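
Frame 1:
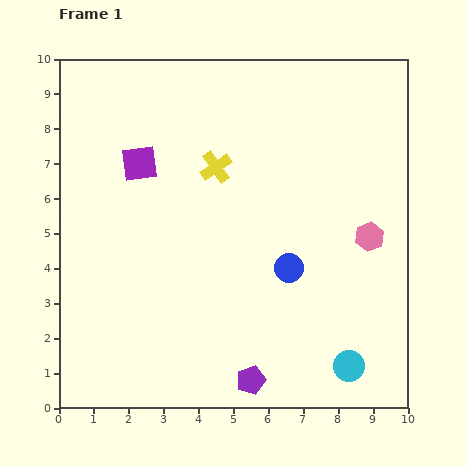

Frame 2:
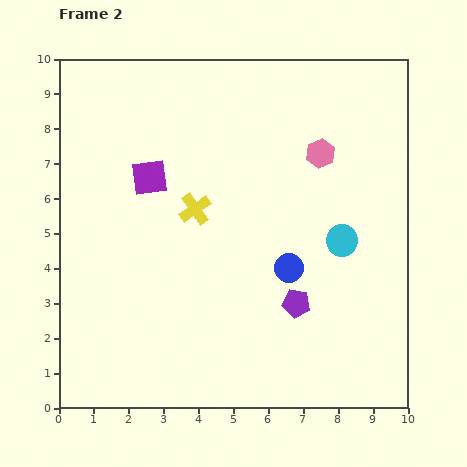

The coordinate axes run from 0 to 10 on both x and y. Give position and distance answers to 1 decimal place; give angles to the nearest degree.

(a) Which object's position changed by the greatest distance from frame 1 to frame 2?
the cyan circle

(moved 3.6; next 2.8)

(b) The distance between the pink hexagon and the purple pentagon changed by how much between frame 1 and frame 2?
-0.9

Distance in frame 1: 5.3. Distance in frame 2: 4.4.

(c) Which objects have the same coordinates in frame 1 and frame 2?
the blue circle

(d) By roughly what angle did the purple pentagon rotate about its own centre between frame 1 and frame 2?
27° clockwise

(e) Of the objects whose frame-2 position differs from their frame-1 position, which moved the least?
the purple square

(moved 0.5)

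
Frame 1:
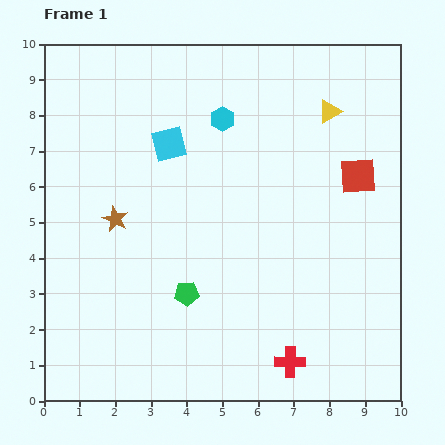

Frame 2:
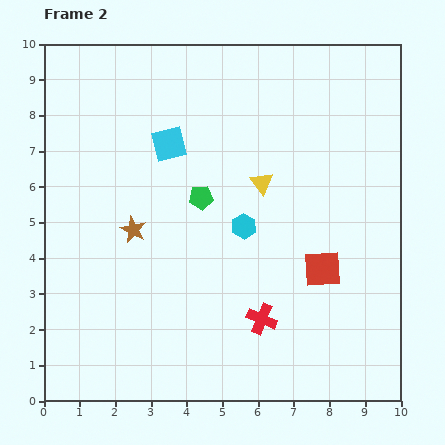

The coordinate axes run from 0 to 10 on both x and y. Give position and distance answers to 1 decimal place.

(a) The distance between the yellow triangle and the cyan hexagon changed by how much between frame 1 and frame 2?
-1.7

Distance in frame 1: 3.0. Distance in frame 2: 1.3.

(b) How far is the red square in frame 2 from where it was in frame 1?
2.8

The red square moved from (8.8, 6.3) to (7.8, 3.7), a distance of √(1.0² + 2.6²) ≈ 2.8.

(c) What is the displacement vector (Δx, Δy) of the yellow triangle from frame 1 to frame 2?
(-1.9, -2.0)

The yellow triangle was at (8.0, 8.1) in frame 1 and (6.1, 6.1) in frame 2.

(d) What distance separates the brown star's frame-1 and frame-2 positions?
0.6

The brown star moved from (2.0, 5.1) to (2.5, 4.8), a distance of √(0.5² + 0.3²) ≈ 0.6.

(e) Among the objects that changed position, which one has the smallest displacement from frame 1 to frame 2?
the brown star

(moved 0.6)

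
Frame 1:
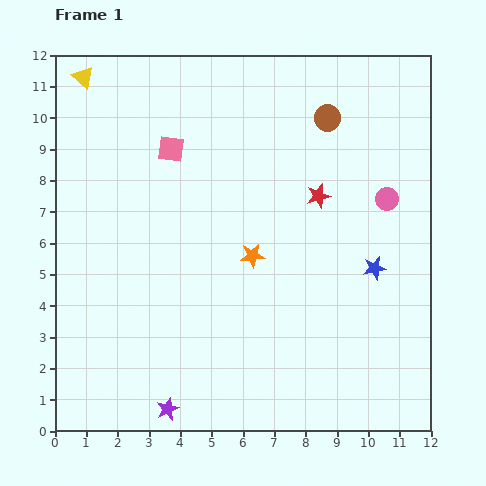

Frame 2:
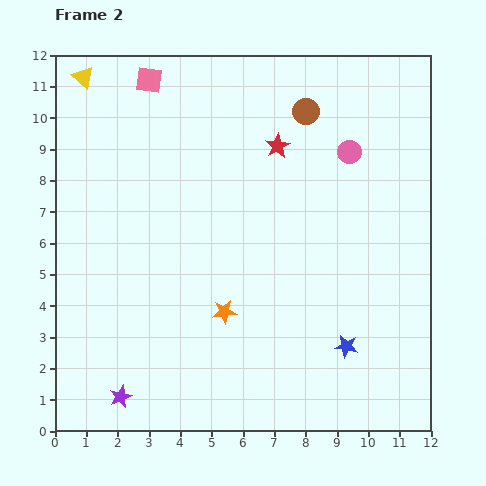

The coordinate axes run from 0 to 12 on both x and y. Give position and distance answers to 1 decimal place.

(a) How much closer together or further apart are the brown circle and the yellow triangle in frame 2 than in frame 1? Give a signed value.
-0.7

Distance in frame 1: 7.9. Distance in frame 2: 7.2.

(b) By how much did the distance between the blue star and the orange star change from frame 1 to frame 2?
+0.2

Distance in frame 1: 3.9. Distance in frame 2: 4.1.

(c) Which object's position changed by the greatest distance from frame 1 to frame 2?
the blue star

(moved 2.7; next 2.3)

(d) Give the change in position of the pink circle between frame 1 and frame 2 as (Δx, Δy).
(-1.2, 1.5)

The pink circle was at (10.6, 7.4) in frame 1 and (9.4, 8.9) in frame 2.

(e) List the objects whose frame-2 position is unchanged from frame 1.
the yellow triangle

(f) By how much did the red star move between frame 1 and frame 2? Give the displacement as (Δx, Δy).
(-1.3, 1.6)

The red star was at (8.4, 7.5) in frame 1 and (7.1, 9.1) in frame 2.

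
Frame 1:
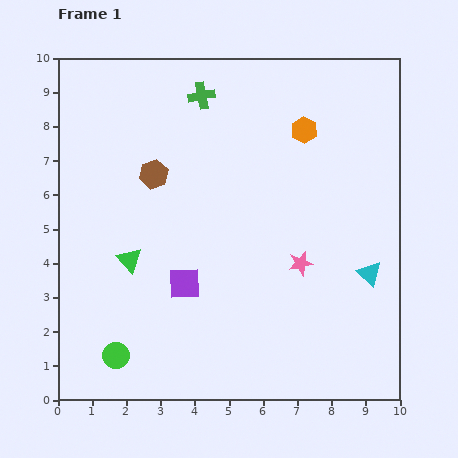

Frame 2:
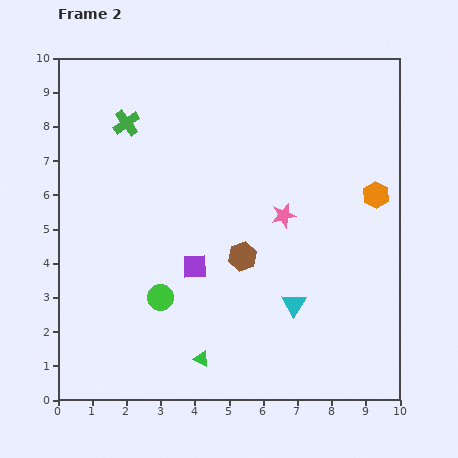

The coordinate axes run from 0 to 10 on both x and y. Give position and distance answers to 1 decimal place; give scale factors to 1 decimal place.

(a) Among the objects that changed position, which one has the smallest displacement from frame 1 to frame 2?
the purple square

(moved 0.6)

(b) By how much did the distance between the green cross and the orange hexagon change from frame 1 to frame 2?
+4.4

Distance in frame 1: 3.2. Distance in frame 2: 7.6.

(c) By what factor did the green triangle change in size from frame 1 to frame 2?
0.6×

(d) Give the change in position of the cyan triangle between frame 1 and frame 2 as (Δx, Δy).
(-2.2, -0.9)

The cyan triangle was at (9.1, 3.7) in frame 1 and (6.9, 2.8) in frame 2.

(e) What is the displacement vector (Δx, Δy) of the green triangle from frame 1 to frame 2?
(2.1, -2.9)

The green triangle was at (2.1, 4.1) in frame 1 and (4.2, 1.2) in frame 2.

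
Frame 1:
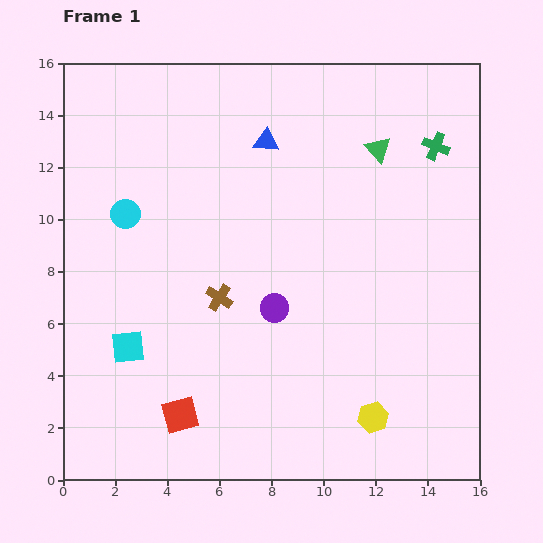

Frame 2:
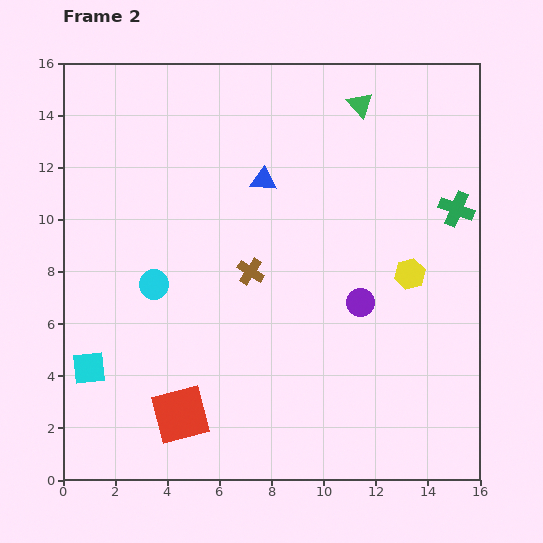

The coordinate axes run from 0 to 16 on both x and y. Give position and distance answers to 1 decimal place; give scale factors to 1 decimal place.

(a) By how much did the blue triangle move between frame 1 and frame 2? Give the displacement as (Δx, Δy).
(-0.1, -1.5)

The blue triangle was at (7.8, 13.0) in frame 1 and (7.7, 11.5) in frame 2.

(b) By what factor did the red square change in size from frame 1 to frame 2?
1.6×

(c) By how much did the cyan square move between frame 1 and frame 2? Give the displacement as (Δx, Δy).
(-1.5, -0.8)

The cyan square was at (2.5, 5.1) in frame 1 and (1.0, 4.3) in frame 2.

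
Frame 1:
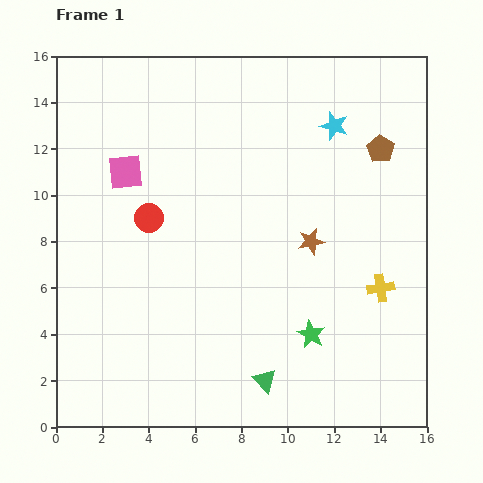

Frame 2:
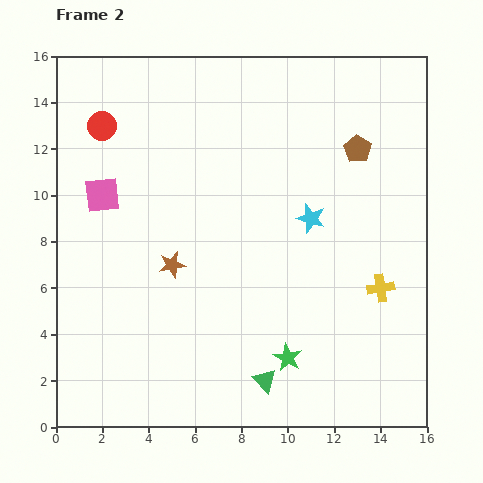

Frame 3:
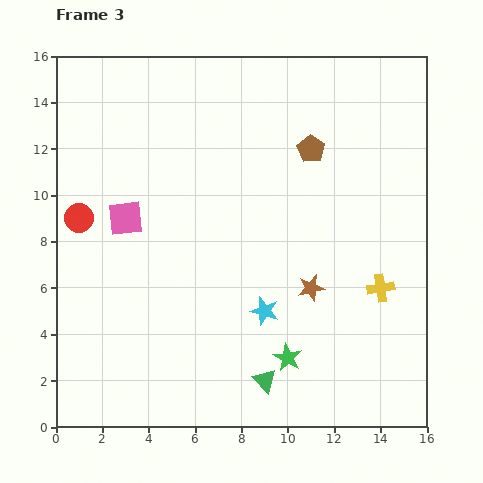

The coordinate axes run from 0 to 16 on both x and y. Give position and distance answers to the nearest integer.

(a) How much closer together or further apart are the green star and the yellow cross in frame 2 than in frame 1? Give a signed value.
+1

Distance in frame 1: 4. Distance in frame 2: 5.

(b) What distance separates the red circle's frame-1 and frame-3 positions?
3

The red circle moved from (4, 9) to (1, 9), a distance of √(3² + 0²) ≈ 3.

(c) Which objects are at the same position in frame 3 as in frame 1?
the yellow cross, the green triangle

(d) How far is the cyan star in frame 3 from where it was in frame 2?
4

The cyan star moved from (11, 9) to (9, 5), a distance of √(2² + 4²) ≈ 4.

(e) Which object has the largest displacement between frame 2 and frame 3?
the brown star

(moved 6; next 4)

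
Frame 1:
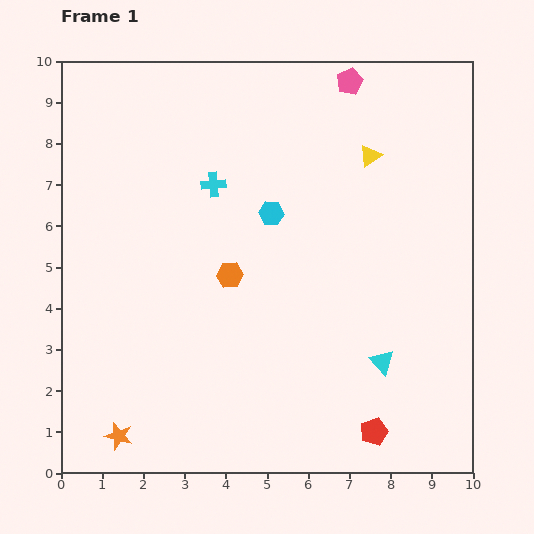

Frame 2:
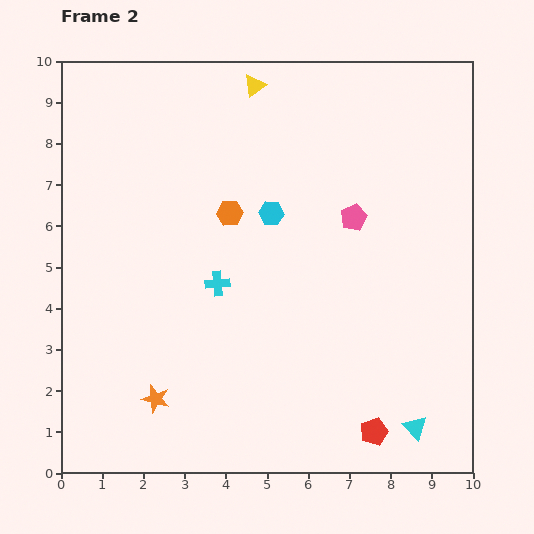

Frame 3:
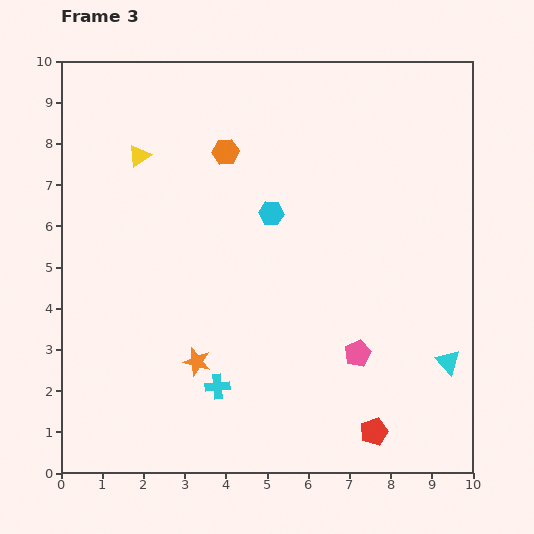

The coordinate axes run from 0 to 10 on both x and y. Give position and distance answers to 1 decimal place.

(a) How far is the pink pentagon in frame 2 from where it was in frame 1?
3.3

The pink pentagon moved from (7.0, 9.5) to (7.1, 6.2), a distance of √(0.1² + 3.3²) ≈ 3.3.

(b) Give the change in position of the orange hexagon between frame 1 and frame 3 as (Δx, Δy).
(-0.1, 3.0)

The orange hexagon was at (4.1, 4.8) in frame 1 and (4.0, 7.8) in frame 3.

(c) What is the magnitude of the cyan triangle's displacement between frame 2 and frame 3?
1.8

The cyan triangle moved from (8.6, 1.1) to (9.4, 2.7), a distance of √(0.8² + 1.6²) ≈ 1.8.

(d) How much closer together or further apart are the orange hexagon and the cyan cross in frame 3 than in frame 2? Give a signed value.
+4.0

Distance in frame 2: 1.7. Distance in frame 3: 5.7.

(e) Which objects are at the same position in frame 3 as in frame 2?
the cyan hexagon, the red pentagon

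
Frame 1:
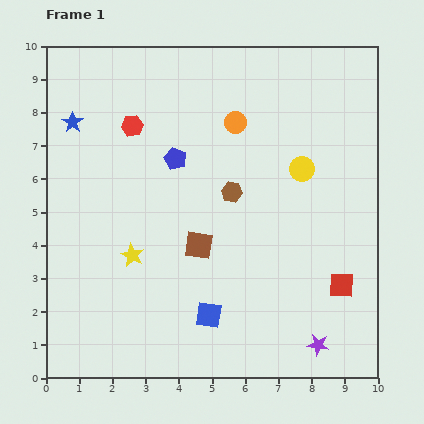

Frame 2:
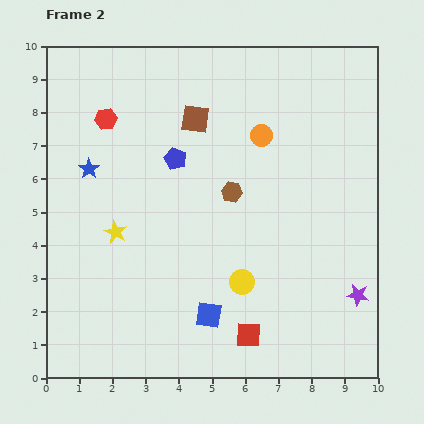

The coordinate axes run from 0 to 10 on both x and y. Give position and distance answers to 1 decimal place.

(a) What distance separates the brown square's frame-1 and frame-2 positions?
3.8

The brown square moved from (4.6, 4.0) to (4.5, 7.8), a distance of √(0.1² + 3.8²) ≈ 3.8.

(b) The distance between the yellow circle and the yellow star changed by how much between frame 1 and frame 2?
-1.6

Distance in frame 1: 5.7. Distance in frame 2: 4.1.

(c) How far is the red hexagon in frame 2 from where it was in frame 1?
0.8

The red hexagon moved from (2.6, 7.6) to (1.8, 7.8), a distance of √(0.8² + 0.2²) ≈ 0.8.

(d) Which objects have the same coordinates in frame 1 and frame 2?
the brown hexagon, the blue pentagon, the blue square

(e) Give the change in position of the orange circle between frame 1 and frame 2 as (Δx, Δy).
(0.8, -0.4)

The orange circle was at (5.7, 7.7) in frame 1 and (6.5, 7.3) in frame 2.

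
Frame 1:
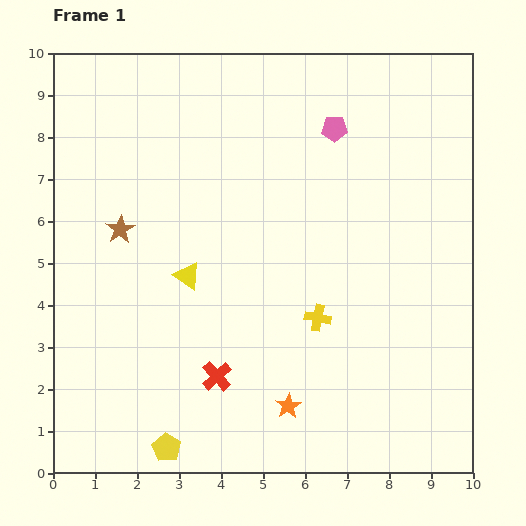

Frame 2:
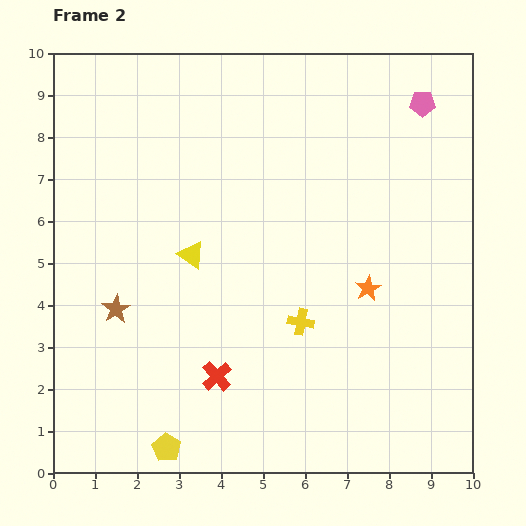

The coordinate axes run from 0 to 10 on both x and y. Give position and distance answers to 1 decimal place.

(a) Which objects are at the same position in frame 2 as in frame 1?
the red cross, the yellow pentagon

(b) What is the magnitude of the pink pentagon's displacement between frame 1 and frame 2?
2.2

The pink pentagon moved from (6.7, 8.2) to (8.8, 8.8), a distance of √(2.1² + 0.6²) ≈ 2.2.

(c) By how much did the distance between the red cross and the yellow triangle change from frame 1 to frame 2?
+0.5

Distance in frame 1: 2.5. Distance in frame 2: 3.0.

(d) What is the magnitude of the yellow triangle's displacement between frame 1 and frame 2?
0.5

The yellow triangle moved from (3.2, 4.7) to (3.3, 5.2), a distance of √(0.1² + 0.5²) ≈ 0.5.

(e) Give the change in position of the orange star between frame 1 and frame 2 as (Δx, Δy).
(1.9, 2.8)

The orange star was at (5.6, 1.6) in frame 1 and (7.5, 4.4) in frame 2.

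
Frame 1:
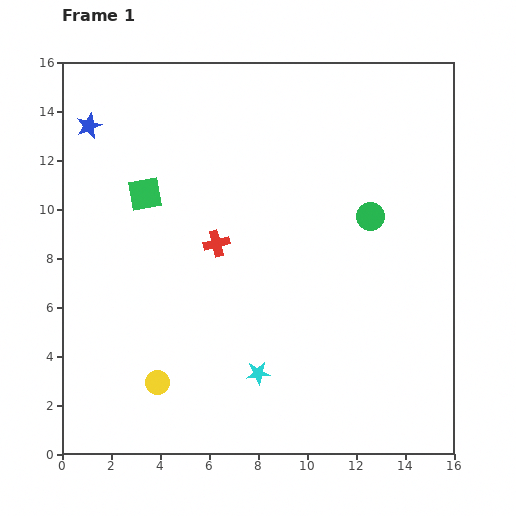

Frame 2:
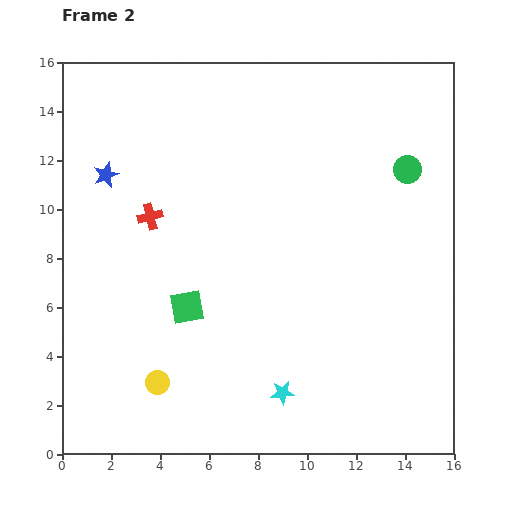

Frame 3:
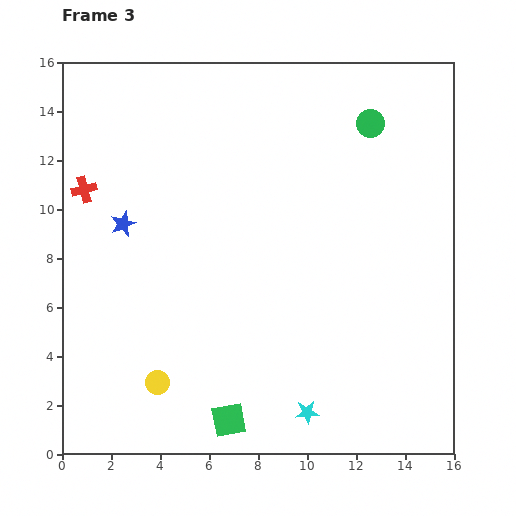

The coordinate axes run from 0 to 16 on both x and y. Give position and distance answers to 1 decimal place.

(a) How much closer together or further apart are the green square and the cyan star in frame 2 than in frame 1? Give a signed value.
-3.4

Distance in frame 1: 8.6. Distance in frame 2: 5.2.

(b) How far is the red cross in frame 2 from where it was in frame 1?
2.9

The red cross moved from (6.3, 8.6) to (3.6, 9.7), a distance of √(2.7² + 1.1²) ≈ 2.9.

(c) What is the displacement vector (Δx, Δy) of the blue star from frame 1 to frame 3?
(1.4, -4.0)

The blue star was at (1.1, 13.4) in frame 1 and (2.5, 9.4) in frame 3.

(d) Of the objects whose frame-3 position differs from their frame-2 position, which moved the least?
the cyan star

(moved 1.3)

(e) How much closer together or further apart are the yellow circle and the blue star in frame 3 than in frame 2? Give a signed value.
-2.2

Distance in frame 2: 8.8. Distance in frame 3: 6.6.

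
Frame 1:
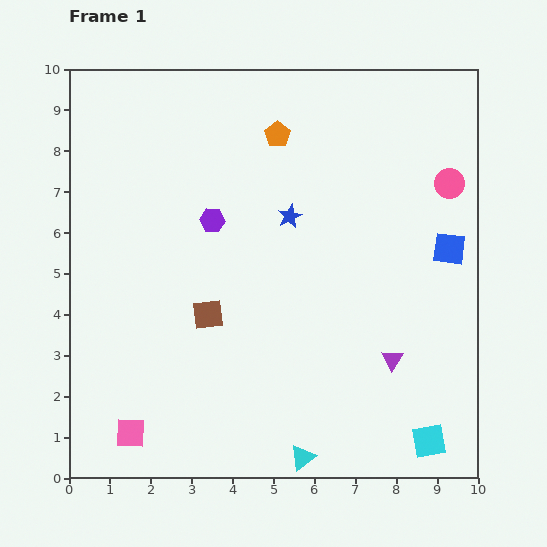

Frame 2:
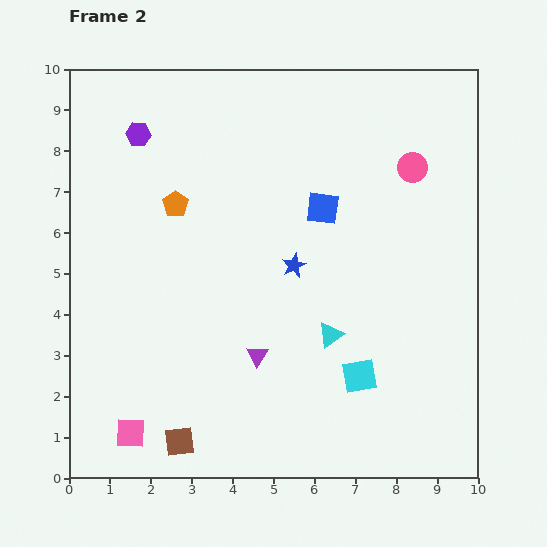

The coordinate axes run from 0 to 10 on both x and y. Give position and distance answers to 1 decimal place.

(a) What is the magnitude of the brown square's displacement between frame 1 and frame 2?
3.2

The brown square moved from (3.4, 4.0) to (2.7, 0.9), a distance of √(0.7² + 3.1²) ≈ 3.2.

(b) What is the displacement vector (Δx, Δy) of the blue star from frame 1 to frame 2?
(0.1, -1.2)

The blue star was at (5.4, 6.4) in frame 1 and (5.5, 5.2) in frame 2.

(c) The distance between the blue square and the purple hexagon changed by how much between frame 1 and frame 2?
-1.0

Distance in frame 1: 5.8. Distance in frame 2: 4.8.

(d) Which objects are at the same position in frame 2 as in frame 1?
the pink square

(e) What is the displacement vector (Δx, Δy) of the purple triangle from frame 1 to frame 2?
(-3.3, 0.1)

The purple triangle was at (7.9, 2.9) in frame 1 and (4.6, 3.0) in frame 2.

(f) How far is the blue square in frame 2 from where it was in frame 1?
3.3

The blue square moved from (9.3, 5.6) to (6.2, 6.6), a distance of √(3.1² + 1.0²) ≈ 3.3.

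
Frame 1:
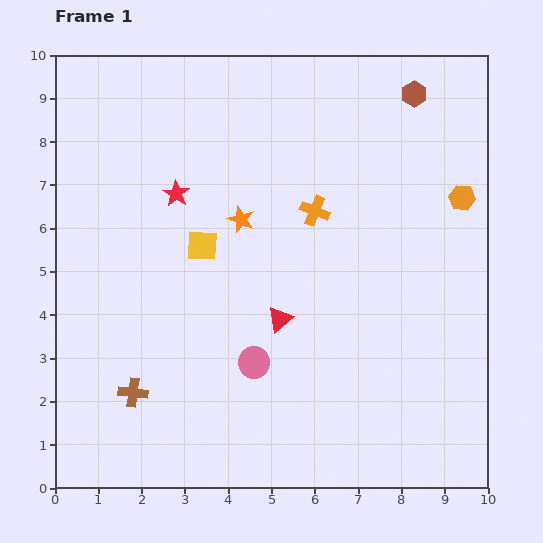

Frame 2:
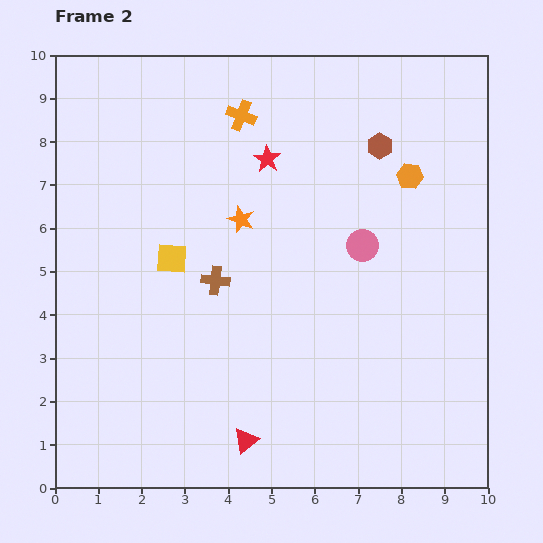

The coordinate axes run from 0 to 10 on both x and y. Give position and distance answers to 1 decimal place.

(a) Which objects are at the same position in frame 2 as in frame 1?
the orange star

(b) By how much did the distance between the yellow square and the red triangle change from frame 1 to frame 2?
+2.0

Distance in frame 1: 2.5. Distance in frame 2: 4.5.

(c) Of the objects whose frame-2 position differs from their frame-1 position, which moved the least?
the yellow square

(moved 0.8)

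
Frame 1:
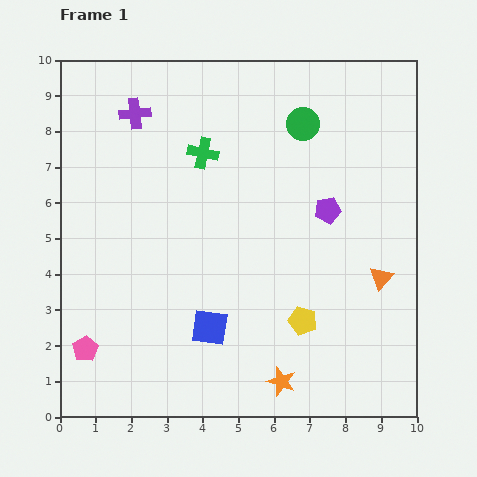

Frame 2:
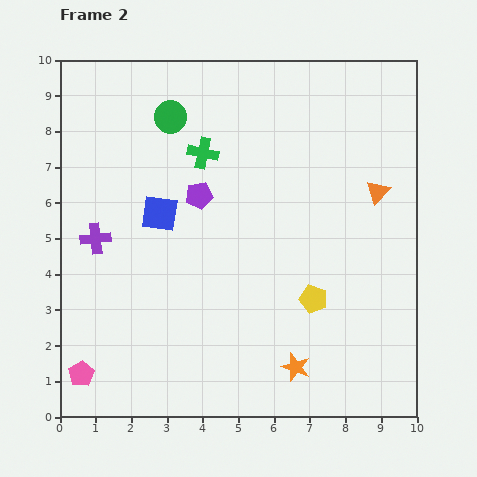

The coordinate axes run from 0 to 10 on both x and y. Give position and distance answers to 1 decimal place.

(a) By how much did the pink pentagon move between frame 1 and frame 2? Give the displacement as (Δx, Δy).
(-0.1, -0.7)

The pink pentagon was at (0.7, 1.9) in frame 1 and (0.6, 1.2) in frame 2.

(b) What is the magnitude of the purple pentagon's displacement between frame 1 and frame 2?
3.6

The purple pentagon moved from (7.5, 5.8) to (3.9, 6.2), a distance of √(3.6² + 0.4²) ≈ 3.6.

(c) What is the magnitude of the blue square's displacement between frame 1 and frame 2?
3.5

The blue square moved from (4.2, 2.5) to (2.8, 5.7), a distance of √(1.4² + 3.2²) ≈ 3.5.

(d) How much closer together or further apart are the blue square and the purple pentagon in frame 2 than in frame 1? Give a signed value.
-3.5

Distance in frame 1: 4.7. Distance in frame 2: 1.2.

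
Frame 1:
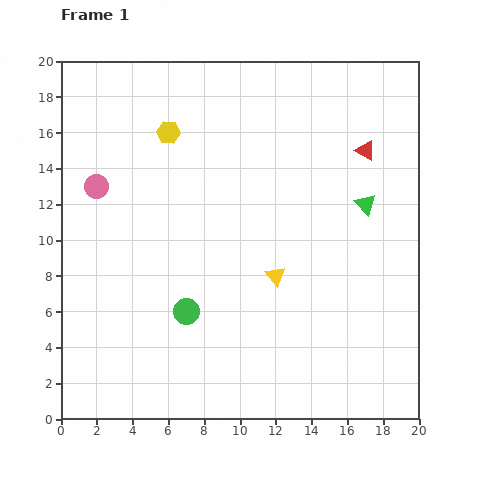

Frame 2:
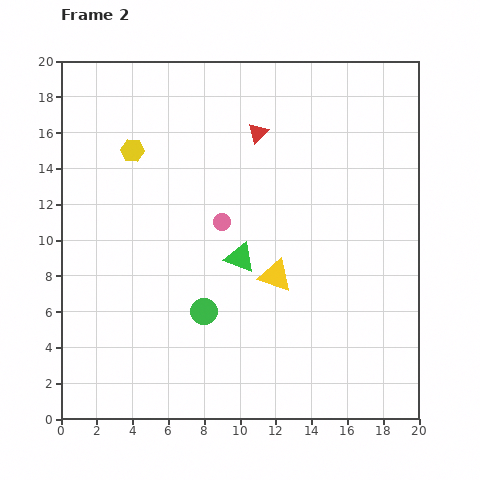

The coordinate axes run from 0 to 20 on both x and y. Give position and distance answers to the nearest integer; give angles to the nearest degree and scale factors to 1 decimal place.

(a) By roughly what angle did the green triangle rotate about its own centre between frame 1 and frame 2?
26° counter-clockwise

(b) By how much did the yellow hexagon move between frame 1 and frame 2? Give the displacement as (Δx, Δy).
(-2, -1)

The yellow hexagon was at (6, 16) in frame 1 and (4, 15) in frame 2.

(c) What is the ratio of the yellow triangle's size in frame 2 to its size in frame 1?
1.7×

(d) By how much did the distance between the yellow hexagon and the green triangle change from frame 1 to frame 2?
-4

Distance in frame 1: 12. Distance in frame 2: 8.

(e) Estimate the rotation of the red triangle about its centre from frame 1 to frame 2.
44° clockwise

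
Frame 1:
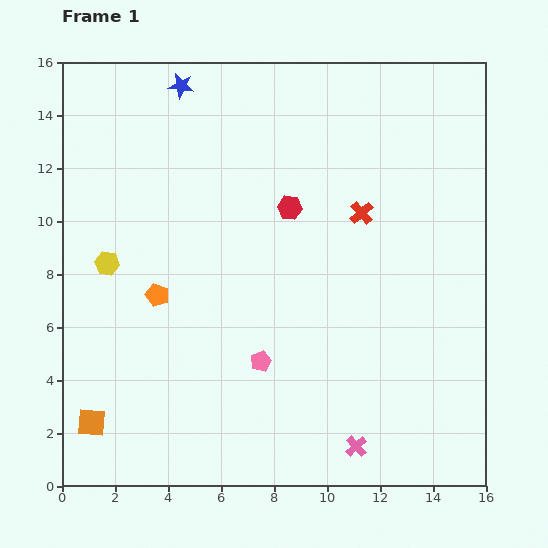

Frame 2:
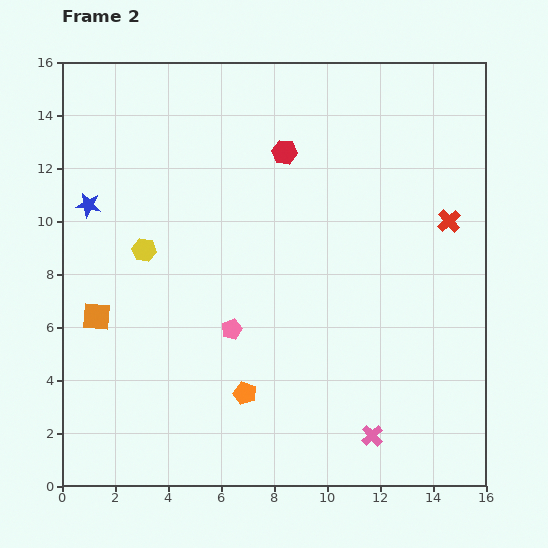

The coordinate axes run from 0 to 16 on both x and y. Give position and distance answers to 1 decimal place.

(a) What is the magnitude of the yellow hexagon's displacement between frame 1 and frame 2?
1.5

The yellow hexagon moved from (1.7, 8.4) to (3.1, 8.9), a distance of √(1.4² + 0.5²) ≈ 1.5.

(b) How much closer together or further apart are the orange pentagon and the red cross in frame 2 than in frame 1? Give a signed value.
+1.8

Distance in frame 1: 8.3. Distance in frame 2: 10.1.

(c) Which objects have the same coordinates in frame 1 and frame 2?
none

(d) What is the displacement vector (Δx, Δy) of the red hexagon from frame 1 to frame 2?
(-0.2, 2.1)

The red hexagon was at (8.6, 10.5) in frame 1 and (8.4, 12.6) in frame 2.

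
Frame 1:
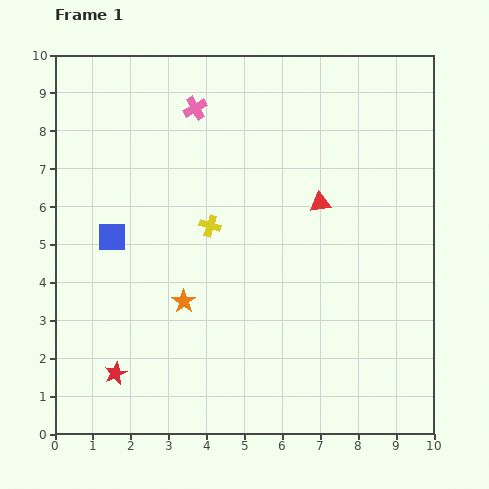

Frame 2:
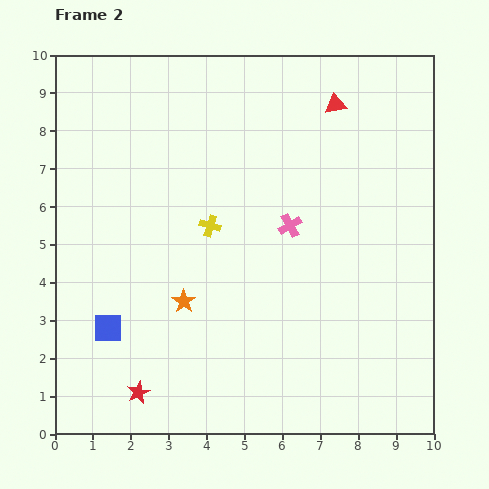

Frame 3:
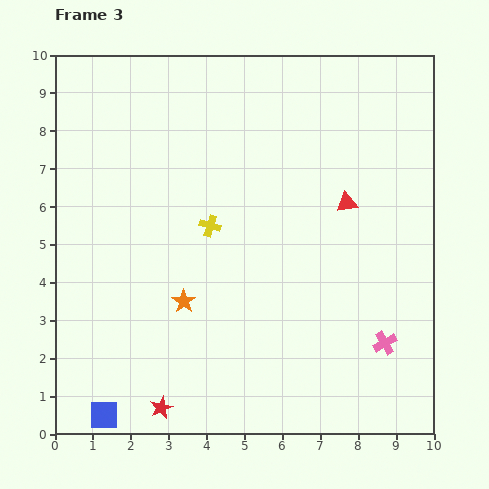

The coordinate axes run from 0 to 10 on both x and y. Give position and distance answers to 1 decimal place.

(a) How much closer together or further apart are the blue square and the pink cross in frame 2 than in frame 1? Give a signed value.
+1.5

Distance in frame 1: 4.0. Distance in frame 2: 5.5.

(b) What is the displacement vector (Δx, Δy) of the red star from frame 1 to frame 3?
(1.2, -0.9)

The red star was at (1.6, 1.6) in frame 1 and (2.8, 0.7) in frame 3.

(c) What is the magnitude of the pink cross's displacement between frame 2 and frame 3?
4.0

The pink cross moved from (6.2, 5.5) to (8.7, 2.4), a distance of √(2.5² + 3.1²) ≈ 4.0.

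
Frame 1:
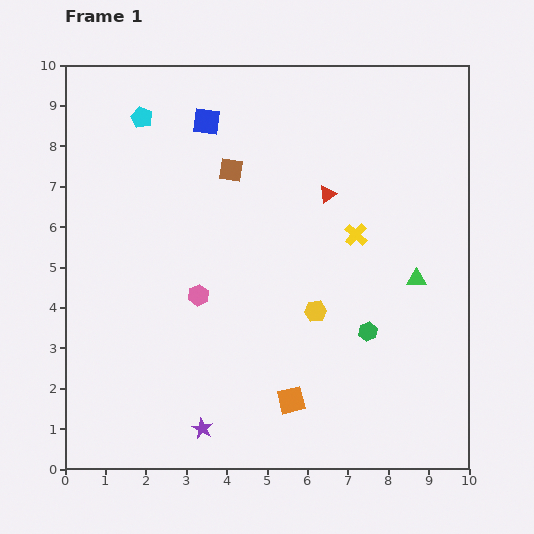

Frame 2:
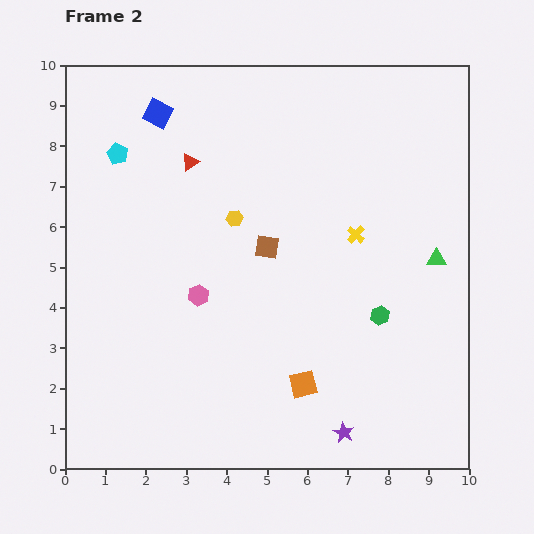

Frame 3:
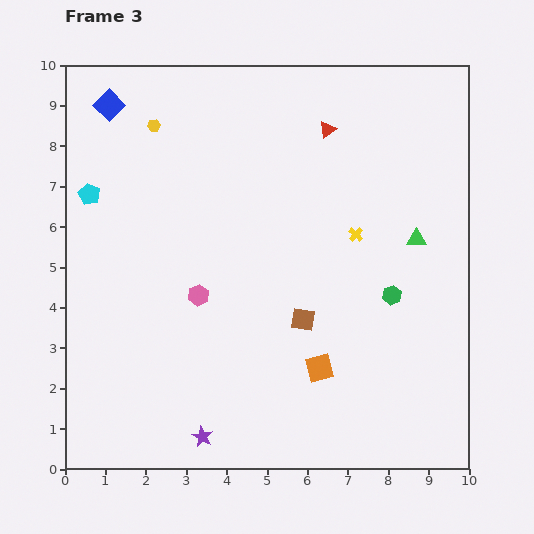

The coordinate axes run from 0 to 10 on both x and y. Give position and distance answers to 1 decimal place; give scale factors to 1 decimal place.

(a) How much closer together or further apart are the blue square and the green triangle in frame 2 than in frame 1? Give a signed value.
+1.3

Distance in frame 1: 6.5. Distance in frame 2: 7.8.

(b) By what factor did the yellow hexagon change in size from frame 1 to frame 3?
0.6×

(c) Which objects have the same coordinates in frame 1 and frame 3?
the yellow cross, the pink hexagon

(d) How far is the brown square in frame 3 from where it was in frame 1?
4.1

The brown square moved from (4.1, 7.4) to (5.9, 3.7), a distance of √(1.8² + 3.7²) ≈ 4.1.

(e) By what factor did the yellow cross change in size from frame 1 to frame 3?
0.6×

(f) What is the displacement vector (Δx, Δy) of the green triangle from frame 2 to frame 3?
(-0.5, 0.5)

The green triangle was at (9.2, 5.2) in frame 2 and (8.7, 5.7) in frame 3.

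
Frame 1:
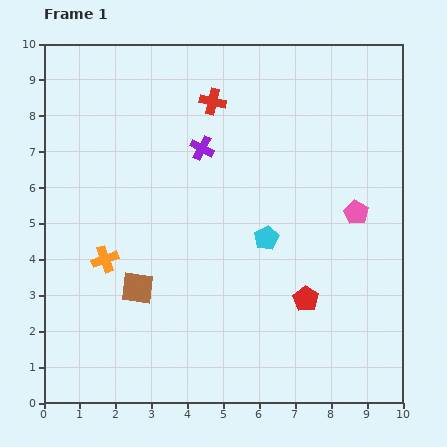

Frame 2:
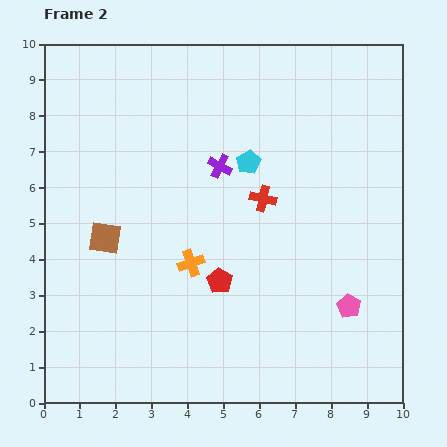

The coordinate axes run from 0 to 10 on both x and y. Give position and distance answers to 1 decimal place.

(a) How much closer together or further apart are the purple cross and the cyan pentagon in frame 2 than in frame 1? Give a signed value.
-2.3

Distance in frame 1: 3.1. Distance in frame 2: 0.8.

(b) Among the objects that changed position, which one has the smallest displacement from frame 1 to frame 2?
the purple cross

(moved 0.7)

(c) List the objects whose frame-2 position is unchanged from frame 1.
none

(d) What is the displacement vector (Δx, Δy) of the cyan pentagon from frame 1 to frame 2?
(-0.5, 2.1)

The cyan pentagon was at (6.2, 4.6) in frame 1 and (5.7, 6.7) in frame 2.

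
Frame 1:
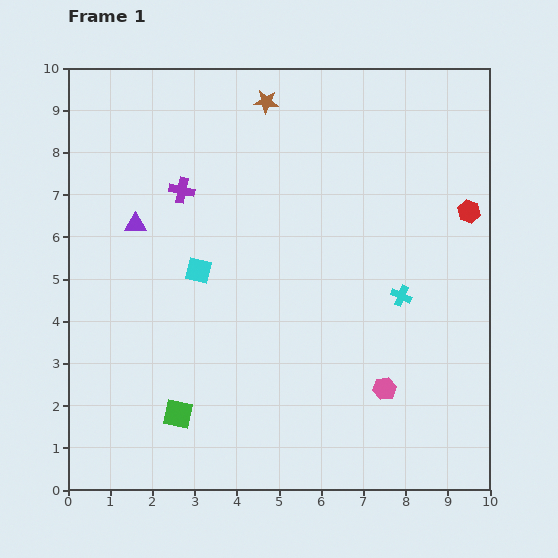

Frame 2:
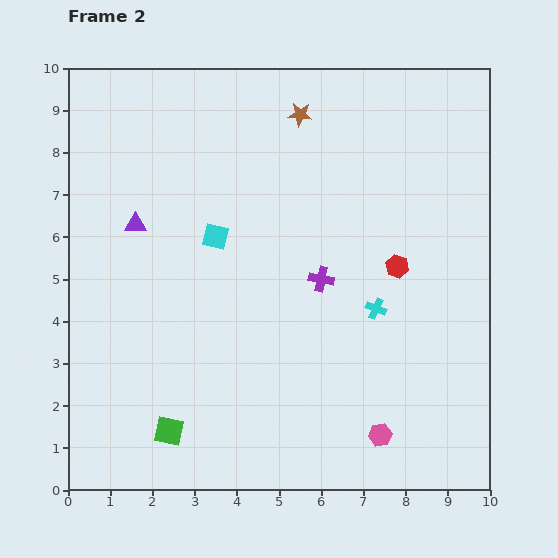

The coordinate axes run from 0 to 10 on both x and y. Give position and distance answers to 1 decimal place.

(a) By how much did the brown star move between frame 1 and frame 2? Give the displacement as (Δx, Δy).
(0.8, -0.3)

The brown star was at (4.7, 9.2) in frame 1 and (5.5, 8.9) in frame 2.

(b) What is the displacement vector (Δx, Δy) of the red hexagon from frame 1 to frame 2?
(-1.7, -1.3)

The red hexagon was at (9.5, 6.6) in frame 1 and (7.8, 5.3) in frame 2.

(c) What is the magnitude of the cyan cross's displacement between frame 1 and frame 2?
0.7

The cyan cross moved from (7.9, 4.6) to (7.3, 4.3), a distance of √(0.6² + 0.3²) ≈ 0.7.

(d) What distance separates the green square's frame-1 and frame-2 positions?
0.4

The green square moved from (2.6, 1.8) to (2.4, 1.4), a distance of √(0.2² + 0.4²) ≈ 0.4.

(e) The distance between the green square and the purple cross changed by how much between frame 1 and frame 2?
-0.2

Distance in frame 1: 5.3. Distance in frame 2: 5.1.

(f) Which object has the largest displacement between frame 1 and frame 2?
the purple cross

(moved 3.9; next 2.1)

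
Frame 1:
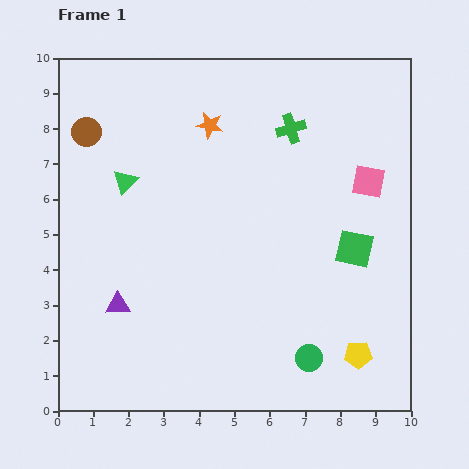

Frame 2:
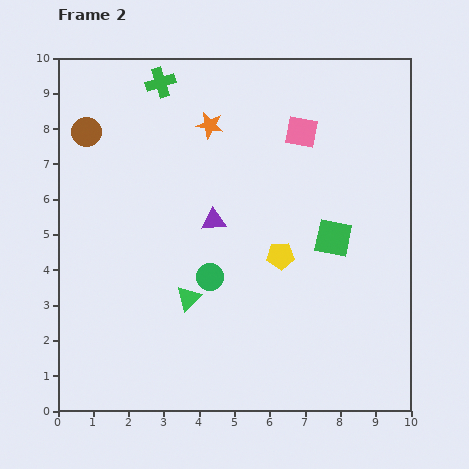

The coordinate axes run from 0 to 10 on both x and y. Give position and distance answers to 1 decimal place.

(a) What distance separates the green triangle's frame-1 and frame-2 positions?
3.8

The green triangle moved from (1.9, 6.5) to (3.7, 3.2), a distance of √(1.8² + 3.3²) ≈ 3.8.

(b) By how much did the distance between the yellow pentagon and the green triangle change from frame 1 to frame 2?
-5.3

Distance in frame 1: 8.2. Distance in frame 2: 2.9.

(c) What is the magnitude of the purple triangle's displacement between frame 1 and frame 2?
3.6

The purple triangle moved from (1.7, 3.0) to (4.4, 5.4), a distance of √(2.7² + 2.4²) ≈ 3.6.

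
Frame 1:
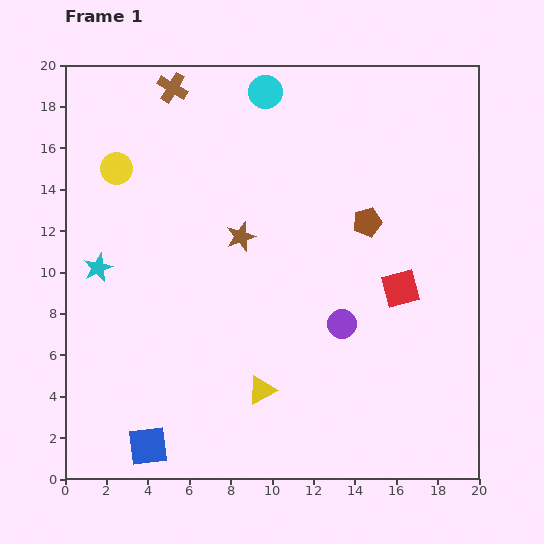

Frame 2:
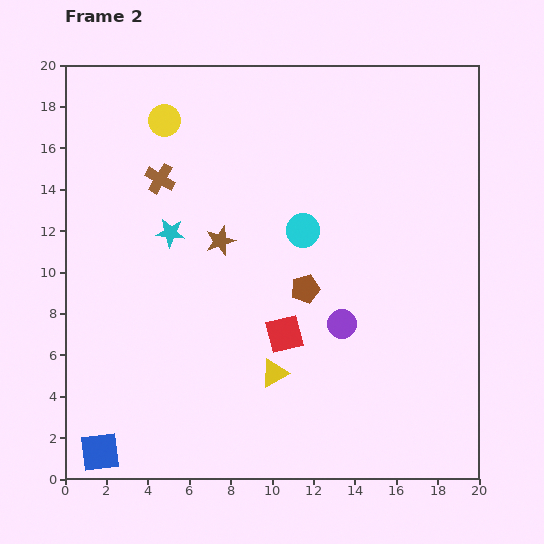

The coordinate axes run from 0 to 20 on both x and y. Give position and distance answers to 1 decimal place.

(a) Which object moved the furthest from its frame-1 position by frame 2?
the cyan circle

(moved 6.9; next 6.0)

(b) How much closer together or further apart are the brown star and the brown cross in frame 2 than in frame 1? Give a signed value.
-3.7

Distance in frame 1: 7.9. Distance in frame 2: 4.2.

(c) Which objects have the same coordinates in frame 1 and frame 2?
the purple circle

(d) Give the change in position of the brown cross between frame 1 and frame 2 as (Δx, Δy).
(-0.6, -4.4)

The brown cross was at (5.2, 18.9) in frame 1 and (4.6, 14.5) in frame 2.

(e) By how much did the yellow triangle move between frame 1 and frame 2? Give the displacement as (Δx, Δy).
(0.6, 0.8)

The yellow triangle was at (9.5, 4.3) in frame 1 and (10.1, 5.1) in frame 2.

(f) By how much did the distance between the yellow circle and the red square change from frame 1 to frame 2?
-3.1

Distance in frame 1: 14.9. Distance in frame 2: 11.8.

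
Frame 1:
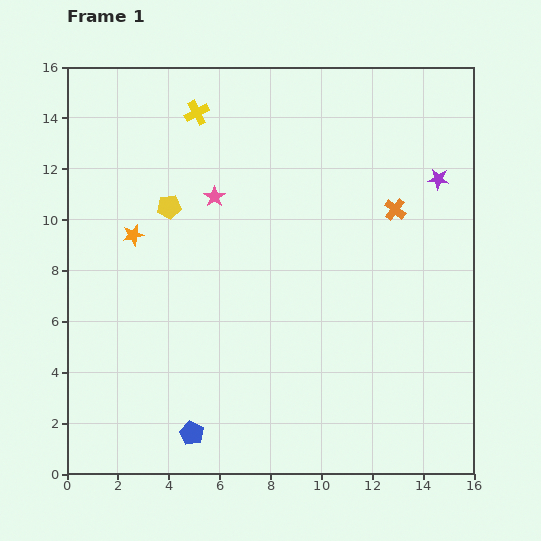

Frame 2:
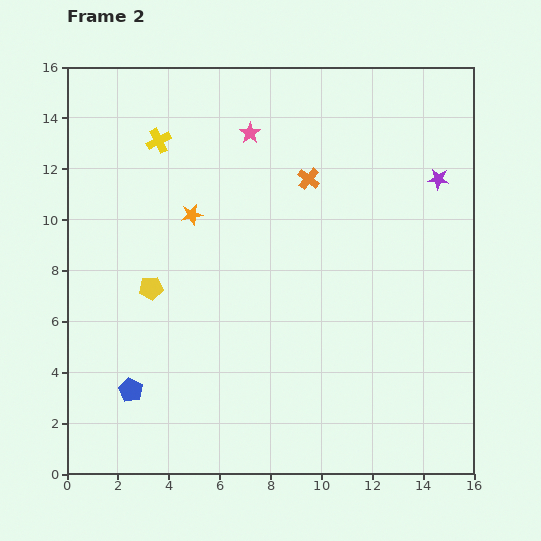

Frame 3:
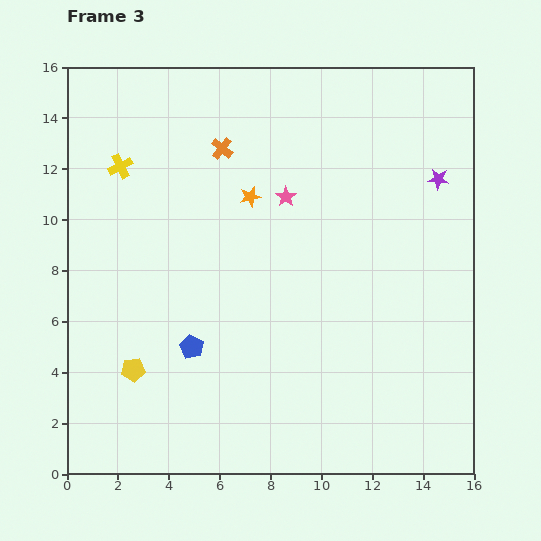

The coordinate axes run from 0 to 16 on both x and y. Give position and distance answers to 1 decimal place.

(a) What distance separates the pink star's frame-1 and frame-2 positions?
2.9

The pink star moved from (5.8, 10.9) to (7.2, 13.4), a distance of √(1.4² + 2.5²) ≈ 2.9.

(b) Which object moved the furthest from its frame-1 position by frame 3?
the orange cross

(moved 7.2; next 6.6)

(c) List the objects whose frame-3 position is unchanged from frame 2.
the purple star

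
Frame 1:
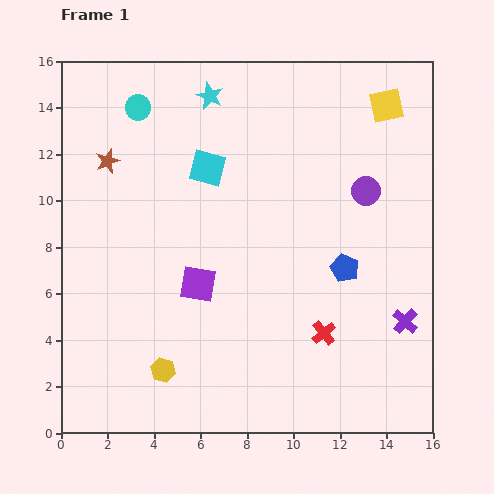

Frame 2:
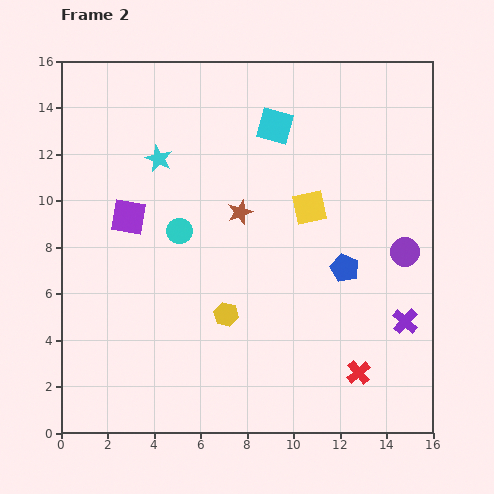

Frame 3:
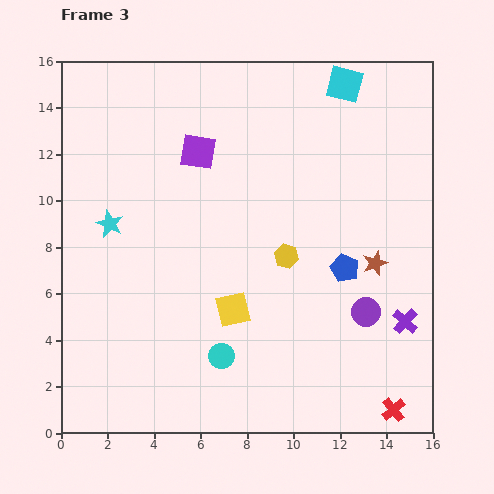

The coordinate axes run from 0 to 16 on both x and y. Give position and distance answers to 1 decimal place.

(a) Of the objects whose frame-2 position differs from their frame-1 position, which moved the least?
the red cross

(moved 2.3)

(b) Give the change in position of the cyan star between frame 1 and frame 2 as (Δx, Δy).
(-2.2, -2.7)

The cyan star was at (6.4, 14.5) in frame 1 and (4.2, 11.8) in frame 2.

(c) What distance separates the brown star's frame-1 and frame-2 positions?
6.1

The brown star moved from (2.0, 11.7) to (7.7, 9.5), a distance of √(5.7² + 2.2²) ≈ 6.1.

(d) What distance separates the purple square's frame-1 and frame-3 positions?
5.7

The purple square moved from (5.9, 6.4) to (5.9, 12.1), a distance of √(0.0² + 5.7²) ≈ 5.7.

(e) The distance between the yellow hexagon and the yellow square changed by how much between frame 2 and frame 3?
-2.5

Distance in frame 2: 5.8. Distance in frame 3: 3.3.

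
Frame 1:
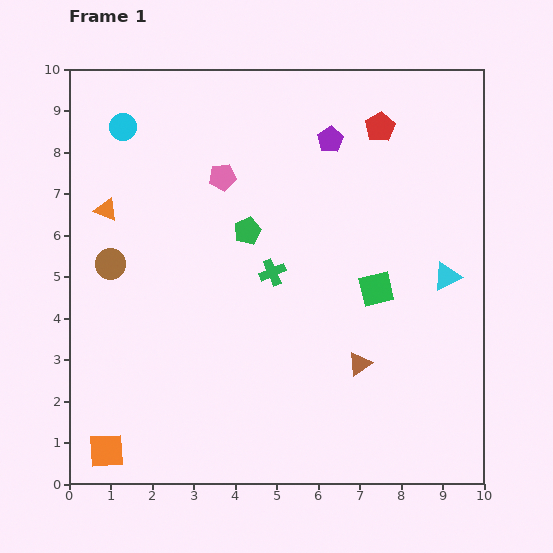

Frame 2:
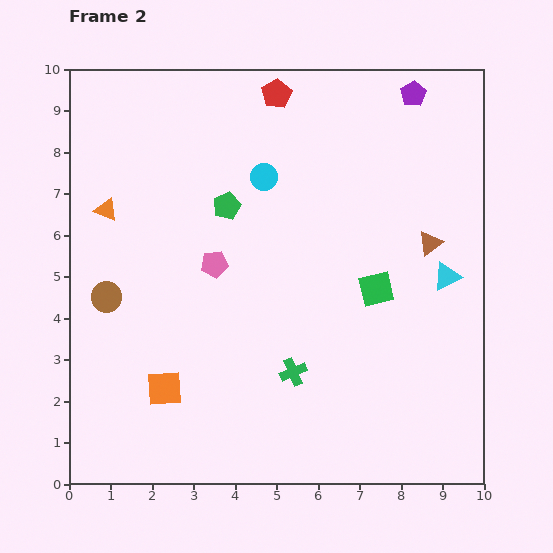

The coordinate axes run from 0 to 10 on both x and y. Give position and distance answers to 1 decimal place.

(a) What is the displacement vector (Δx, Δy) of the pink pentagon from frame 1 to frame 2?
(-0.2, -2.1)

The pink pentagon was at (3.7, 7.4) in frame 1 and (3.5, 5.3) in frame 2.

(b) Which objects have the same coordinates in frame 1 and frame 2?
the green square, the cyan triangle, the orange triangle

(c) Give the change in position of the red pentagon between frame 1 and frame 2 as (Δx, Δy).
(-2.5, 0.8)

The red pentagon was at (7.5, 8.6) in frame 1 and (5.0, 9.4) in frame 2.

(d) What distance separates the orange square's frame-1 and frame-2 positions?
2.1

The orange square moved from (0.9, 0.8) to (2.3, 2.3), a distance of √(1.4² + 1.5²) ≈ 2.1.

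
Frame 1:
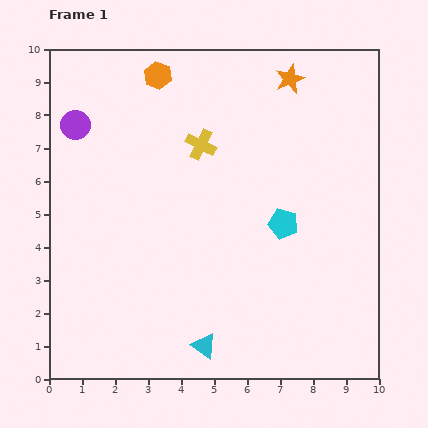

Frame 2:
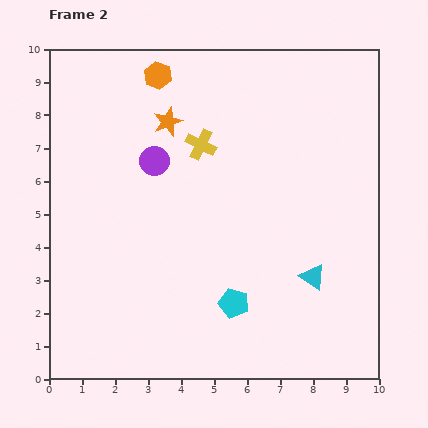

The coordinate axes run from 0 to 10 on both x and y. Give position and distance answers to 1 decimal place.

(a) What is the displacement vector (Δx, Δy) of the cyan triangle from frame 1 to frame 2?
(3.3, 2.1)

The cyan triangle was at (4.7, 1.0) in frame 1 and (8.0, 3.1) in frame 2.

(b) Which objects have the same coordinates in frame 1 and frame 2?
the yellow cross, the orange hexagon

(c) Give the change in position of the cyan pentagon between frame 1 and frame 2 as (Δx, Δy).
(-1.5, -2.4)

The cyan pentagon was at (7.1, 4.7) in frame 1 and (5.6, 2.3) in frame 2.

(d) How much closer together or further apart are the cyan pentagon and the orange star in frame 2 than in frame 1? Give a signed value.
+1.5

Distance in frame 1: 4.4. Distance in frame 2: 5.9.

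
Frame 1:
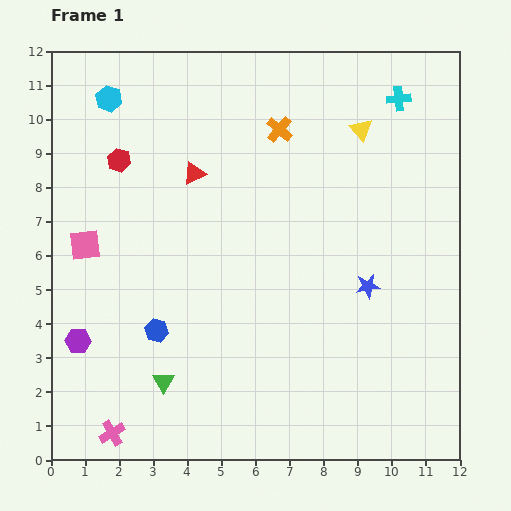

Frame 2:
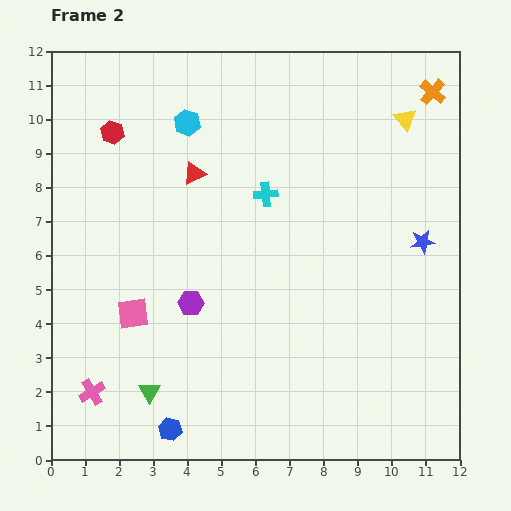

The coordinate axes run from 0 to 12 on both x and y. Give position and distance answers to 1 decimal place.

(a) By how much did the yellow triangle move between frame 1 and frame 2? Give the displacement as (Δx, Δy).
(1.3, 0.3)

The yellow triangle was at (9.1, 9.7) in frame 1 and (10.4, 10.0) in frame 2.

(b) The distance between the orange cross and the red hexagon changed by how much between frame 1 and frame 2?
+4.7

Distance in frame 1: 4.8. Distance in frame 2: 9.5.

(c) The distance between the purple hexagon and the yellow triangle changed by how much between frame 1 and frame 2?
-2.1

Distance in frame 1: 10.4. Distance in frame 2: 8.3.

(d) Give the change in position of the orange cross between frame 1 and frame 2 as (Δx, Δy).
(4.5, 1.1)

The orange cross was at (6.7, 9.7) in frame 1 and (11.2, 10.8) in frame 2.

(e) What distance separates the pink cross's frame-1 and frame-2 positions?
1.3

The pink cross moved from (1.8, 0.8) to (1.2, 2.0), a distance of √(0.6² + 1.2²) ≈ 1.3.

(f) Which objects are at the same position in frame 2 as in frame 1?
the red triangle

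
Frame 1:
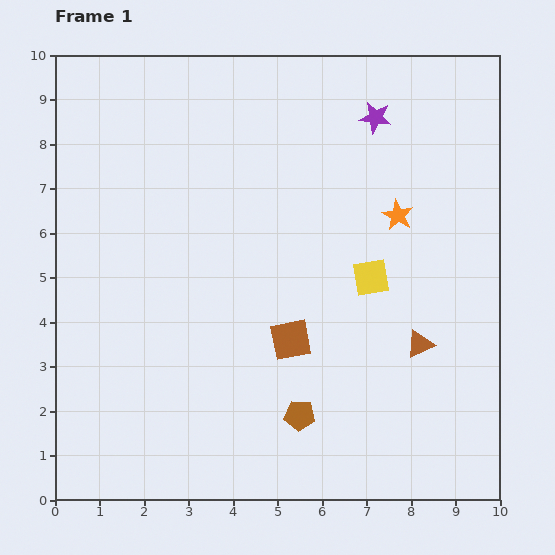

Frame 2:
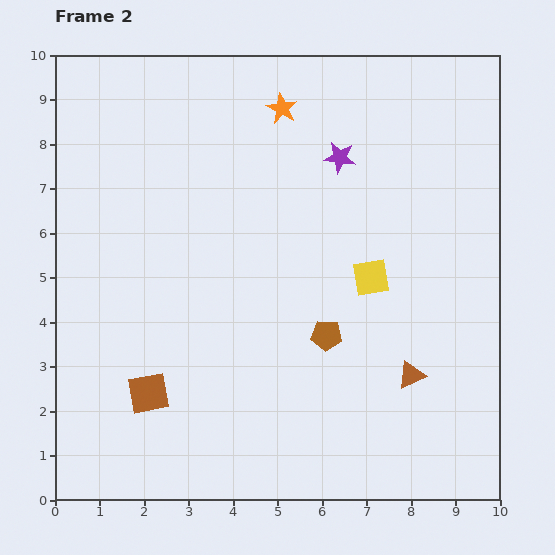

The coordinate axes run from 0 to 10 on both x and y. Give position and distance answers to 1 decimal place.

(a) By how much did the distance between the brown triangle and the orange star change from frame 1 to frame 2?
+3.8

Distance in frame 1: 2.9. Distance in frame 2: 6.7.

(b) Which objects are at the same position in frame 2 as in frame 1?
the yellow square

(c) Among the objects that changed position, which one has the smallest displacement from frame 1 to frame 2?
the brown triangle

(moved 0.7)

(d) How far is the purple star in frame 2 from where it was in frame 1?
1.2

The purple star moved from (7.2, 8.6) to (6.4, 7.7), a distance of √(0.8² + 0.9²) ≈ 1.2.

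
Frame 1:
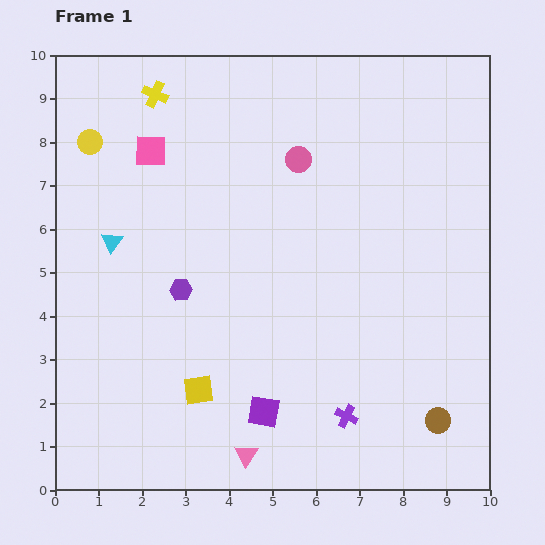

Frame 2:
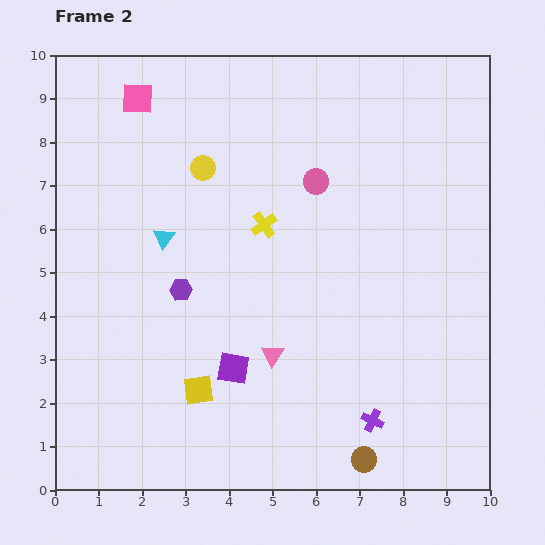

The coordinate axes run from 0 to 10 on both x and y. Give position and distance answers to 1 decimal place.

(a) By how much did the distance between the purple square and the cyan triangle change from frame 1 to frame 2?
-1.8

Distance in frame 1: 5.2. Distance in frame 2: 3.4.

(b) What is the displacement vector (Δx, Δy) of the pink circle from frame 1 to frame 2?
(0.4, -0.5)

The pink circle was at (5.6, 7.6) in frame 1 and (6.0, 7.1) in frame 2.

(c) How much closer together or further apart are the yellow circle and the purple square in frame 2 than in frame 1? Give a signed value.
-2.7

Distance in frame 1: 7.4. Distance in frame 2: 4.7.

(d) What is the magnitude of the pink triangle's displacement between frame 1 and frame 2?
2.4

The pink triangle moved from (4.4, 0.8) to (5.0, 3.1), a distance of √(0.6² + 2.3²) ≈ 2.4.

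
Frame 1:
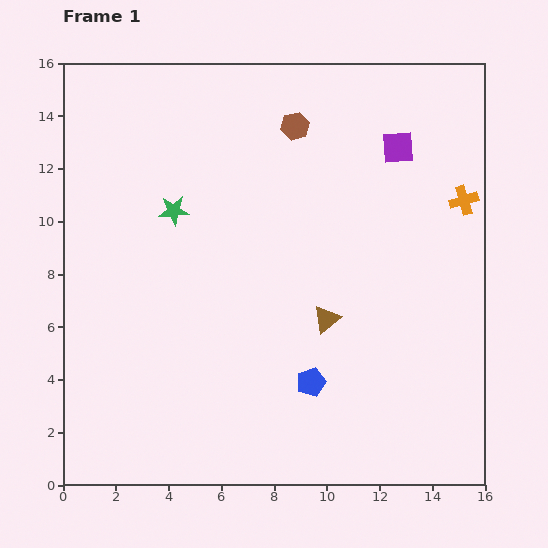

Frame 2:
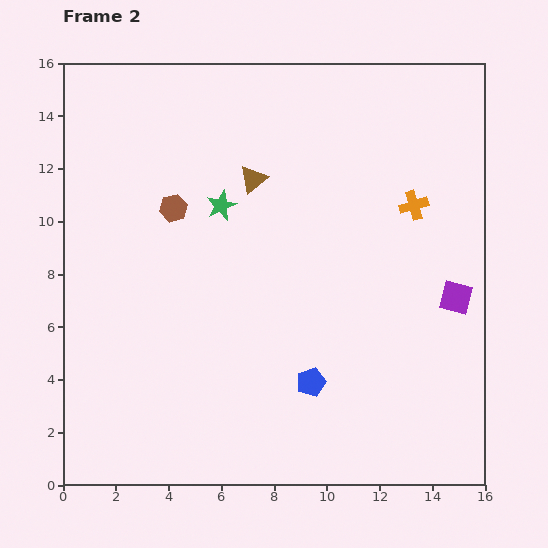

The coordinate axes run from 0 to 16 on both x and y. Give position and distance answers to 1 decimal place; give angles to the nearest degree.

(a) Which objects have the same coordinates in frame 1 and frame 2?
the blue pentagon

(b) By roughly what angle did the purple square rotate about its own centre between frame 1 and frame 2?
20° clockwise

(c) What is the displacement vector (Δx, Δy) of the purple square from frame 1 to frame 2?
(2.2, -5.7)

The purple square was at (12.7, 12.8) in frame 1 and (14.9, 7.1) in frame 2.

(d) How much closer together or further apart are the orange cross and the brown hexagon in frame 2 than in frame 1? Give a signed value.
+2.1

Distance in frame 1: 7.0. Distance in frame 2: 9.1.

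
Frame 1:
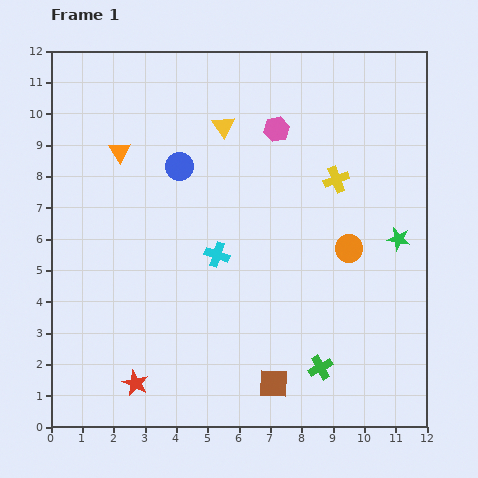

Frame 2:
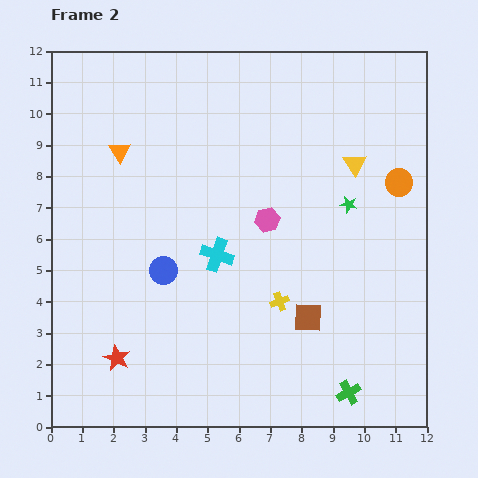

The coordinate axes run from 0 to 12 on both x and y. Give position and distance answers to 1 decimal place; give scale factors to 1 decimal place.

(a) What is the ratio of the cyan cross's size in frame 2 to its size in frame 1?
1.4×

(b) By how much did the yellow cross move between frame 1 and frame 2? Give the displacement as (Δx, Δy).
(-1.8, -3.9)

The yellow cross was at (9.1, 7.9) in frame 1 and (7.3, 4.0) in frame 2.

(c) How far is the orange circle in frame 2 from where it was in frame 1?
2.6

The orange circle moved from (9.5, 5.7) to (11.1, 7.8), a distance of √(1.6² + 2.1²) ≈ 2.6.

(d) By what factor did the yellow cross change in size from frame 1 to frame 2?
0.7×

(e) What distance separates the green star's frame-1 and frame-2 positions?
1.9

The green star moved from (11.1, 6.0) to (9.5, 7.1), a distance of √(1.6² + 1.1²) ≈ 1.9.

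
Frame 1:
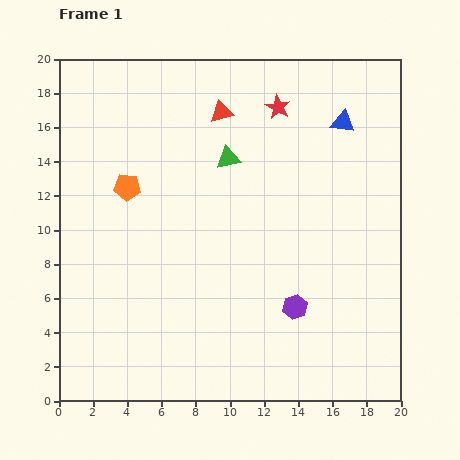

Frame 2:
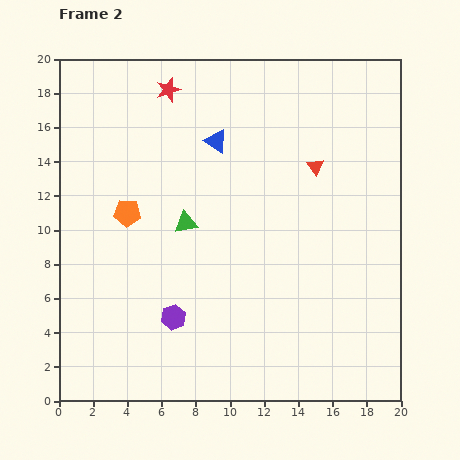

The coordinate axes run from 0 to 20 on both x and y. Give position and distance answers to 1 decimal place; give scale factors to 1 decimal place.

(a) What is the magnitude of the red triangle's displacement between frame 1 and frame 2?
6.4

The red triangle moved from (9.5, 16.9) to (15.0, 13.7), a distance of √(5.5² + 3.2²) ≈ 6.4.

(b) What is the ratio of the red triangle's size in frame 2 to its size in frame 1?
0.8×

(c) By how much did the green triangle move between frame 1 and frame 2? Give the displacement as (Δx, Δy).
(-2.5, -3.8)

The green triangle was at (9.9, 14.2) in frame 1 and (7.4, 10.4) in frame 2.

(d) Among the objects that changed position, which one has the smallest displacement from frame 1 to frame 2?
the orange pentagon

(moved 1.5)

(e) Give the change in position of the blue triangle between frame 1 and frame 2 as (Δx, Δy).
(-7.4, -1.1)

The blue triangle was at (16.6, 16.3) in frame 1 and (9.2, 15.2) in frame 2.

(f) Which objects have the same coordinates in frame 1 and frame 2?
none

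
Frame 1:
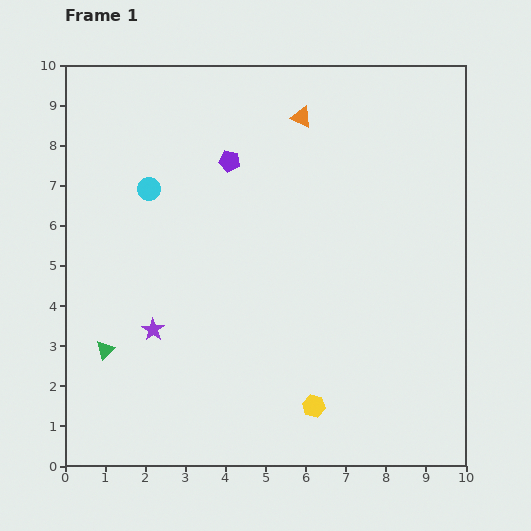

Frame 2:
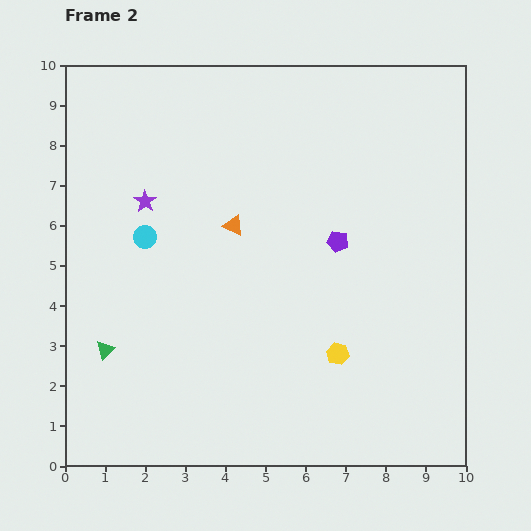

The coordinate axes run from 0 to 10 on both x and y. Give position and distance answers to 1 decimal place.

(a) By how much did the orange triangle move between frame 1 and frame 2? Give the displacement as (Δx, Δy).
(-1.7, -2.7)

The orange triangle was at (5.9, 8.7) in frame 1 and (4.2, 6.0) in frame 2.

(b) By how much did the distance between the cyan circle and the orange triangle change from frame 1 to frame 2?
-2.0

Distance in frame 1: 4.2. Distance in frame 2: 2.2.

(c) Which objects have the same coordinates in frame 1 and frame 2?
the green triangle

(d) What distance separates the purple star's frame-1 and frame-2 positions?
3.2

The purple star moved from (2.2, 3.4) to (2.0, 6.6), a distance of √(0.2² + 3.2²) ≈ 3.2.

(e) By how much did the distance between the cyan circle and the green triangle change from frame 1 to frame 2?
-1.1

Distance in frame 1: 4.1. Distance in frame 2: 3.0.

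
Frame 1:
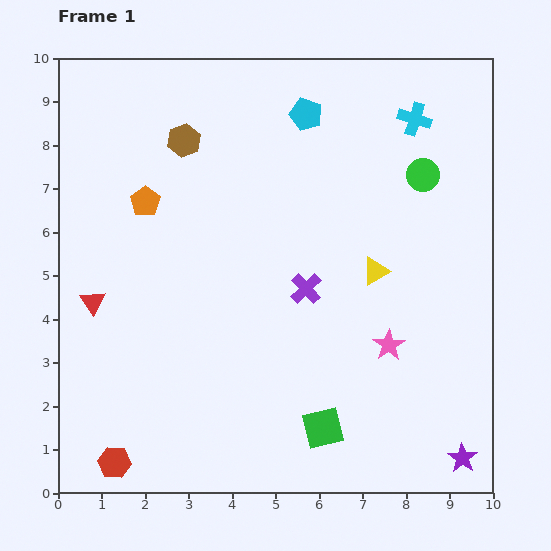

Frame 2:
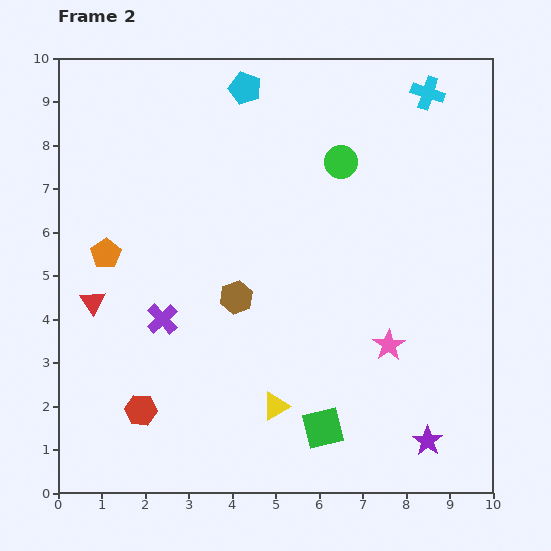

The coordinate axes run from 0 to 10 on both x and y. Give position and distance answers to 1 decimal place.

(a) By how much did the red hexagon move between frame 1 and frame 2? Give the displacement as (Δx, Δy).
(0.6, 1.2)

The red hexagon was at (1.3, 0.7) in frame 1 and (1.9, 1.9) in frame 2.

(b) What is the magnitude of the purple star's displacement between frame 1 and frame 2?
0.9

The purple star moved from (9.3, 0.8) to (8.5, 1.2), a distance of √(0.8² + 0.4²) ≈ 0.9.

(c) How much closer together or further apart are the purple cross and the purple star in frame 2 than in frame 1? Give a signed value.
+1.4

Distance in frame 1: 5.3. Distance in frame 2: 6.7.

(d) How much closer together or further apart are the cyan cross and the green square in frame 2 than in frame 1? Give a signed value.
+0.7

Distance in frame 1: 7.4. Distance in frame 2: 8.1.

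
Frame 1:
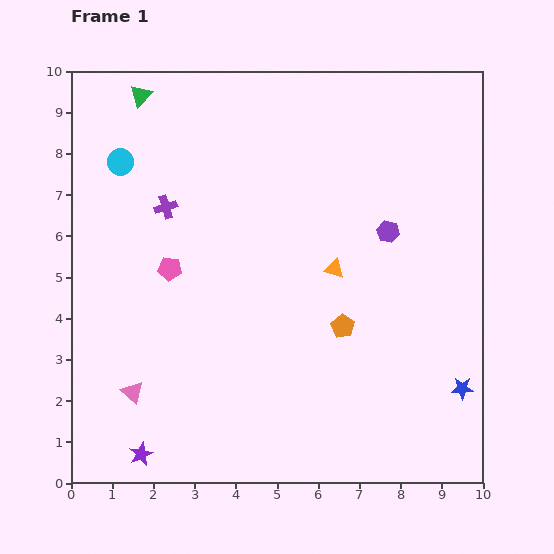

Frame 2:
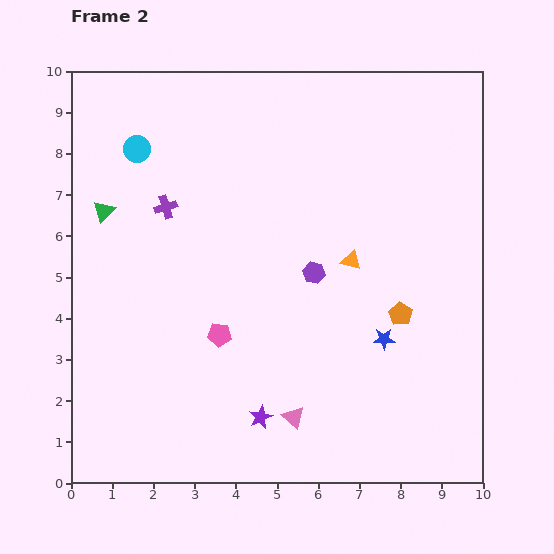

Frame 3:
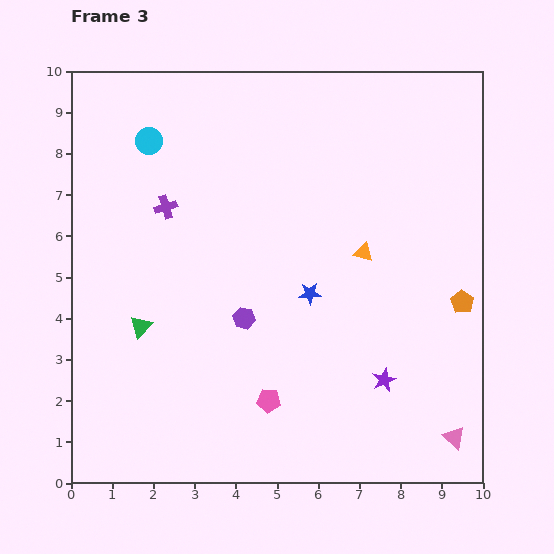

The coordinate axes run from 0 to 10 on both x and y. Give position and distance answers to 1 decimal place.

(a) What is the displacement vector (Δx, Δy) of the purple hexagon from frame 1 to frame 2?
(-1.8, -1.0)

The purple hexagon was at (7.7, 6.1) in frame 1 and (5.9, 5.1) in frame 2.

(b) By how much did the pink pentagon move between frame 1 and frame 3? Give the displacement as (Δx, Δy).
(2.4, -3.2)

The pink pentagon was at (2.4, 5.2) in frame 1 and (4.8, 2.0) in frame 3.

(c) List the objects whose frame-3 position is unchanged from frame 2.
the purple cross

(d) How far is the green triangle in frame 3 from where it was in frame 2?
2.9

The green triangle moved from (0.8, 6.6) to (1.7, 3.8), a distance of √(0.9² + 2.8²) ≈ 2.9.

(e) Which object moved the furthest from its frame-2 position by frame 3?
the pink triangle

(moved 3.9; next 3.1)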